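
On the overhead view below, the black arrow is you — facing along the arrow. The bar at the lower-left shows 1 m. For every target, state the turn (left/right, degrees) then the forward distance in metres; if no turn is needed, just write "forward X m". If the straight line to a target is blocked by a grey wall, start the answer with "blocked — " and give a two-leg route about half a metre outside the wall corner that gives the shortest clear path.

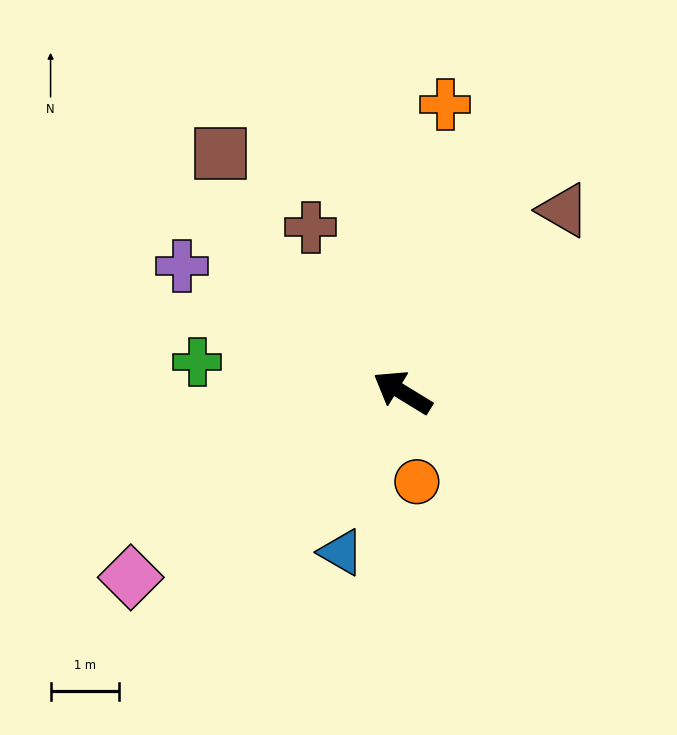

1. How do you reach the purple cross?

forward 3.7 m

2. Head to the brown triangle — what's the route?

turn right 100°, forward 3.5 m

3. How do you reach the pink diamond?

turn left 66°, forward 4.8 m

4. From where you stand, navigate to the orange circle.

turn left 131°, forward 1.3 m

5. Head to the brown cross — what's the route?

turn right 29°, forward 2.7 m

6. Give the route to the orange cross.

turn right 67°, forward 4.2 m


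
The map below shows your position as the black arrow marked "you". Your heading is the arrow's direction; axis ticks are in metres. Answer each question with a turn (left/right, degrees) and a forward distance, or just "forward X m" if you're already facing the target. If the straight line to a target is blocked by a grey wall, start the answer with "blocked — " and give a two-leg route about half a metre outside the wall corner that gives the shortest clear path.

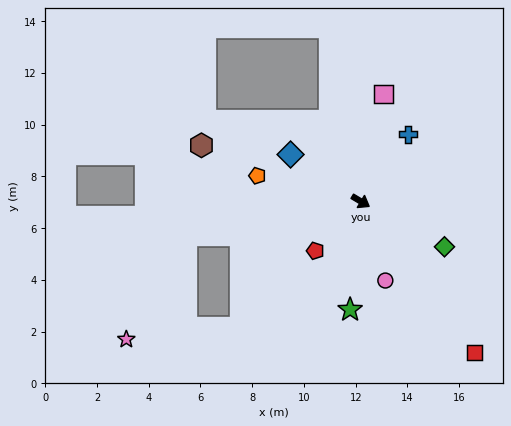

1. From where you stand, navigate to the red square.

turn right 22°, forward 7.3 m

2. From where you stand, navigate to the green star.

turn right 65°, forward 4.2 m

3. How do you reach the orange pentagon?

turn right 163°, forward 4.1 m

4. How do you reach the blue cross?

turn left 86°, forward 3.2 m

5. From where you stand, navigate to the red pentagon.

turn right 102°, forward 2.6 m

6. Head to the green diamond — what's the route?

turn left 2°, forward 3.7 m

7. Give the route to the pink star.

blocked — turn right 138°, forward 6.8 m, then turn left 49°, forward 4.7 m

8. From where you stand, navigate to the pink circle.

turn right 42°, forward 3.2 m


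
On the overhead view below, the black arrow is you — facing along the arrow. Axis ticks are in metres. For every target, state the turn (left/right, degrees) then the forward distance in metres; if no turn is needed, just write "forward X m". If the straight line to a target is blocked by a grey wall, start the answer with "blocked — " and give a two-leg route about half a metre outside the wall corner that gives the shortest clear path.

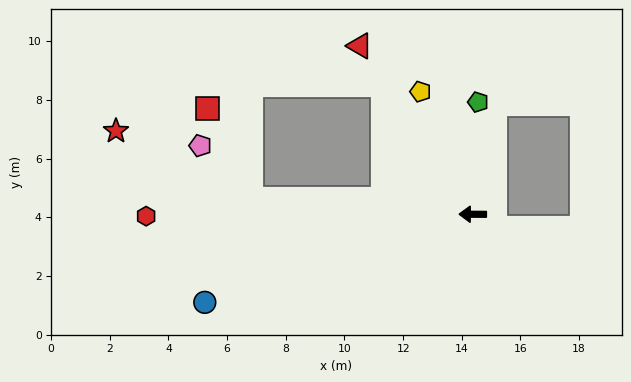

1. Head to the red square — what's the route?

blocked — turn right 4°, forward 7.6 m, then turn right 60°, forward 3.4 m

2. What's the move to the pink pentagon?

blocked — turn right 4°, forward 7.6 m, then turn right 42°, forward 2.5 m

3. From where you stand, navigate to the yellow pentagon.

turn right 67°, forward 4.5 m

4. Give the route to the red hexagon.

forward 11.1 m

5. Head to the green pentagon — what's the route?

turn right 92°, forward 3.8 m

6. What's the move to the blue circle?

turn left 19°, forward 9.6 m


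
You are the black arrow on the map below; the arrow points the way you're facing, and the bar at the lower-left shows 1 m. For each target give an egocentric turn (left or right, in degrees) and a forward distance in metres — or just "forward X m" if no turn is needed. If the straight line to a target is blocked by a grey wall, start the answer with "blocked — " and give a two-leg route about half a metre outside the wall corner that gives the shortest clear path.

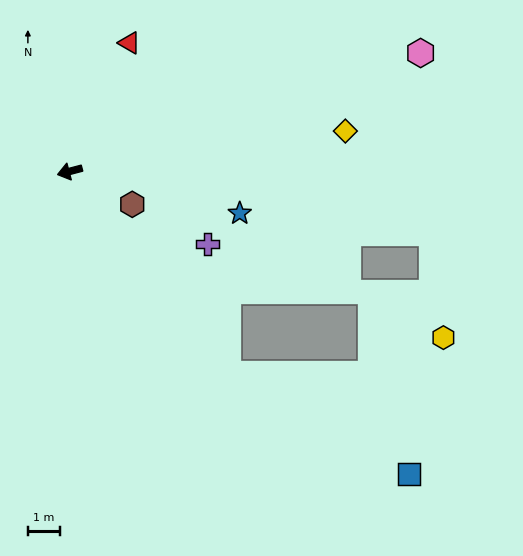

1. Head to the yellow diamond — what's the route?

turn left 174°, forward 8.8 m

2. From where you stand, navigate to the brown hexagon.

turn left 137°, forward 2.2 m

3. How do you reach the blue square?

blocked — turn left 113°, forward 8.1 m, then turn left 23°, forward 6.5 m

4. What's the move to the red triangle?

turn right 130°, forward 4.5 m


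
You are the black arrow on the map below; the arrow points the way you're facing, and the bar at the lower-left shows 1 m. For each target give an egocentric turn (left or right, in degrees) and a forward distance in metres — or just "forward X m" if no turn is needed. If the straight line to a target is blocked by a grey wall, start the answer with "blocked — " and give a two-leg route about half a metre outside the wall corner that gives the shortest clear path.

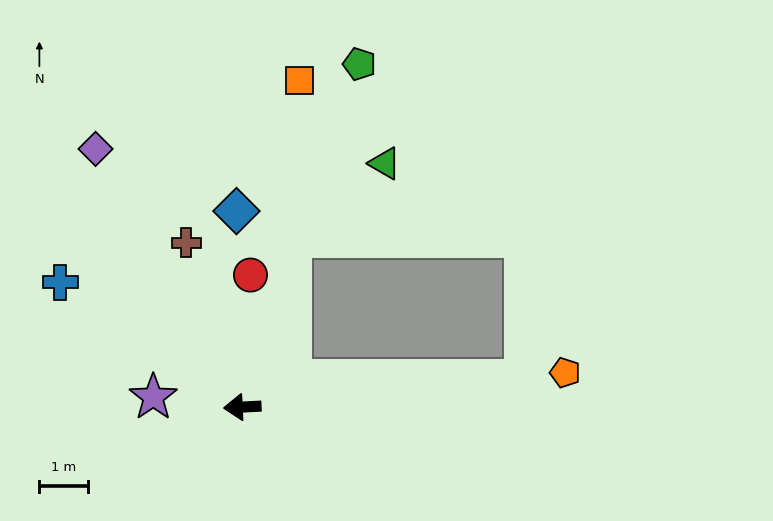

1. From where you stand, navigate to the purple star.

turn right 9°, forward 1.9 m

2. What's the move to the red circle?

turn right 97°, forward 2.7 m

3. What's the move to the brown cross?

turn right 74°, forward 3.6 m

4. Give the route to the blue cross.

turn right 37°, forward 4.6 m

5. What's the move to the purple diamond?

turn right 63°, forward 6.1 m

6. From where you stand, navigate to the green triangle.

blocked — turn right 109°, forward 3.7 m, then turn right 36°, forward 2.5 m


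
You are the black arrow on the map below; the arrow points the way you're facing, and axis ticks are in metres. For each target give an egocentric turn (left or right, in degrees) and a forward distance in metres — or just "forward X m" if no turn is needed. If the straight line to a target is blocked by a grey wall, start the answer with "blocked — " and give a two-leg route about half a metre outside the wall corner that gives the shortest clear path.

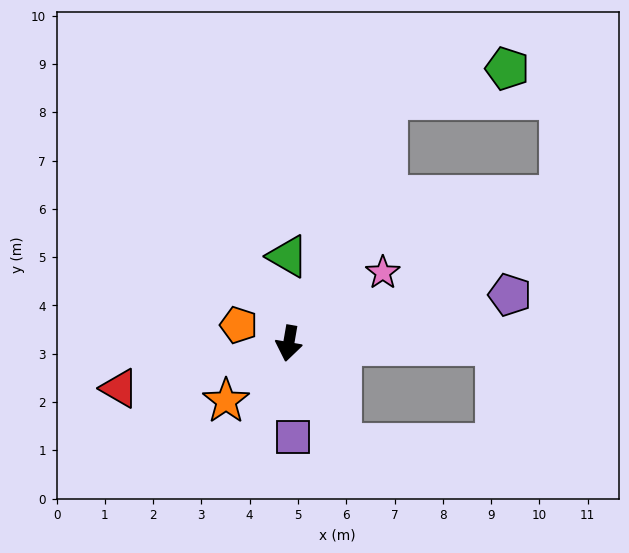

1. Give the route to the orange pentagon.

turn right 100°, forward 1.1 m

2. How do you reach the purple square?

turn left 12°, forward 1.9 m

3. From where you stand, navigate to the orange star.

turn right 38°, forward 1.8 m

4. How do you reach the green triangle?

turn right 170°, forward 1.8 m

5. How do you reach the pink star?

turn left 137°, forward 2.4 m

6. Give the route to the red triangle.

turn right 65°, forward 3.6 m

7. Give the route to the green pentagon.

blocked — turn left 168°, forward 5.4 m, then turn right 54°, forward 2.6 m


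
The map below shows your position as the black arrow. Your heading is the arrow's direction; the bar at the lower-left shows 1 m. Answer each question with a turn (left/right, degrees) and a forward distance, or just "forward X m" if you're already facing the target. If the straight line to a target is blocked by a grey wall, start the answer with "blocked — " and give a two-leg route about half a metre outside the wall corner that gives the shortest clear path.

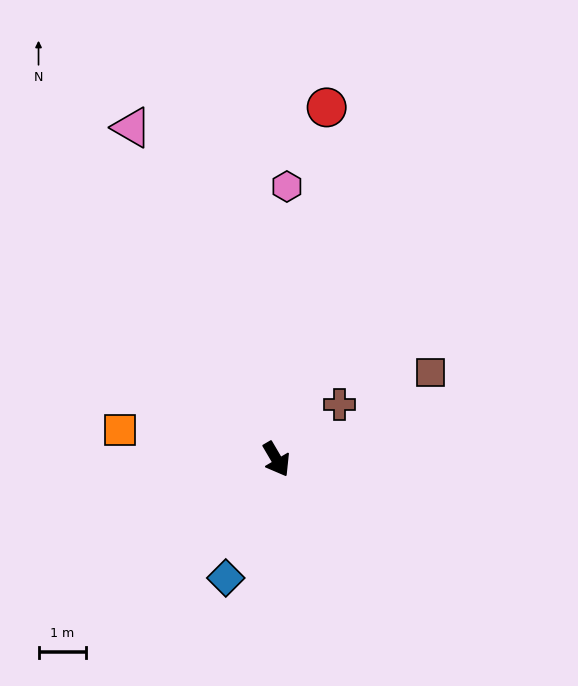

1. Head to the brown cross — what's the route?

turn left 100°, forward 1.8 m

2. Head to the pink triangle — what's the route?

turn left 173°, forward 7.6 m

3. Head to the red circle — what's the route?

turn left 141°, forward 7.5 m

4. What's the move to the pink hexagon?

turn left 147°, forward 5.8 m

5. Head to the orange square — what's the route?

turn right 131°, forward 3.4 m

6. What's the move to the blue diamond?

turn right 54°, forward 2.7 m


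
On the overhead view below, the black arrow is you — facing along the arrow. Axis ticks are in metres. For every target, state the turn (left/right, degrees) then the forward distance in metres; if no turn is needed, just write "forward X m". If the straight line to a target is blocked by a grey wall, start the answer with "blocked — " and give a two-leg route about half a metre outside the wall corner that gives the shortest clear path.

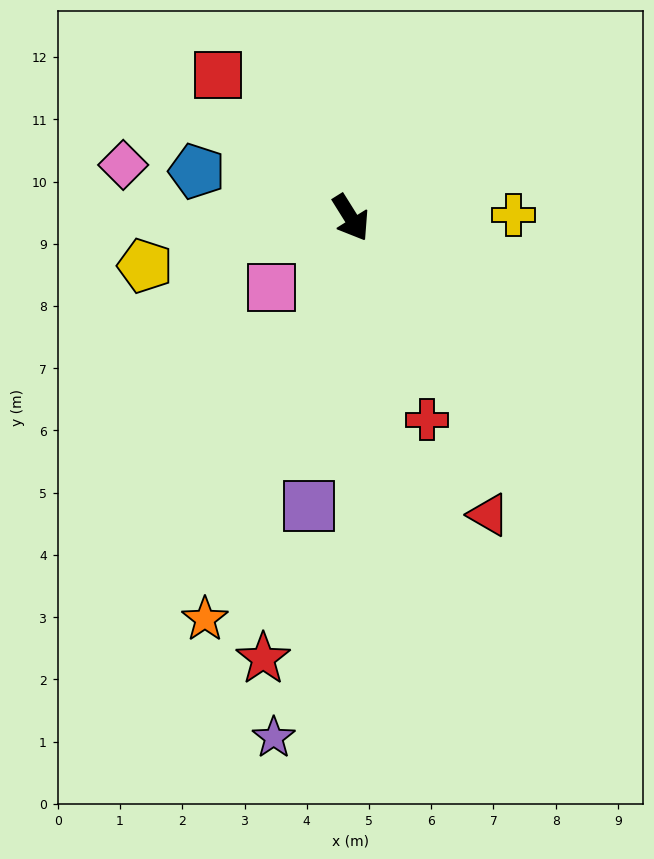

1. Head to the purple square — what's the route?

turn right 40°, forward 4.7 m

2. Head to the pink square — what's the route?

turn right 81°, forward 1.7 m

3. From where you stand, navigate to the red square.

turn right 169°, forward 3.1 m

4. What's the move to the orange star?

turn right 52°, forward 6.9 m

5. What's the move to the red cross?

turn right 11°, forward 3.5 m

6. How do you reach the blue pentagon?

turn right 139°, forward 2.6 m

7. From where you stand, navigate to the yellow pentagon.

turn right 109°, forward 3.4 m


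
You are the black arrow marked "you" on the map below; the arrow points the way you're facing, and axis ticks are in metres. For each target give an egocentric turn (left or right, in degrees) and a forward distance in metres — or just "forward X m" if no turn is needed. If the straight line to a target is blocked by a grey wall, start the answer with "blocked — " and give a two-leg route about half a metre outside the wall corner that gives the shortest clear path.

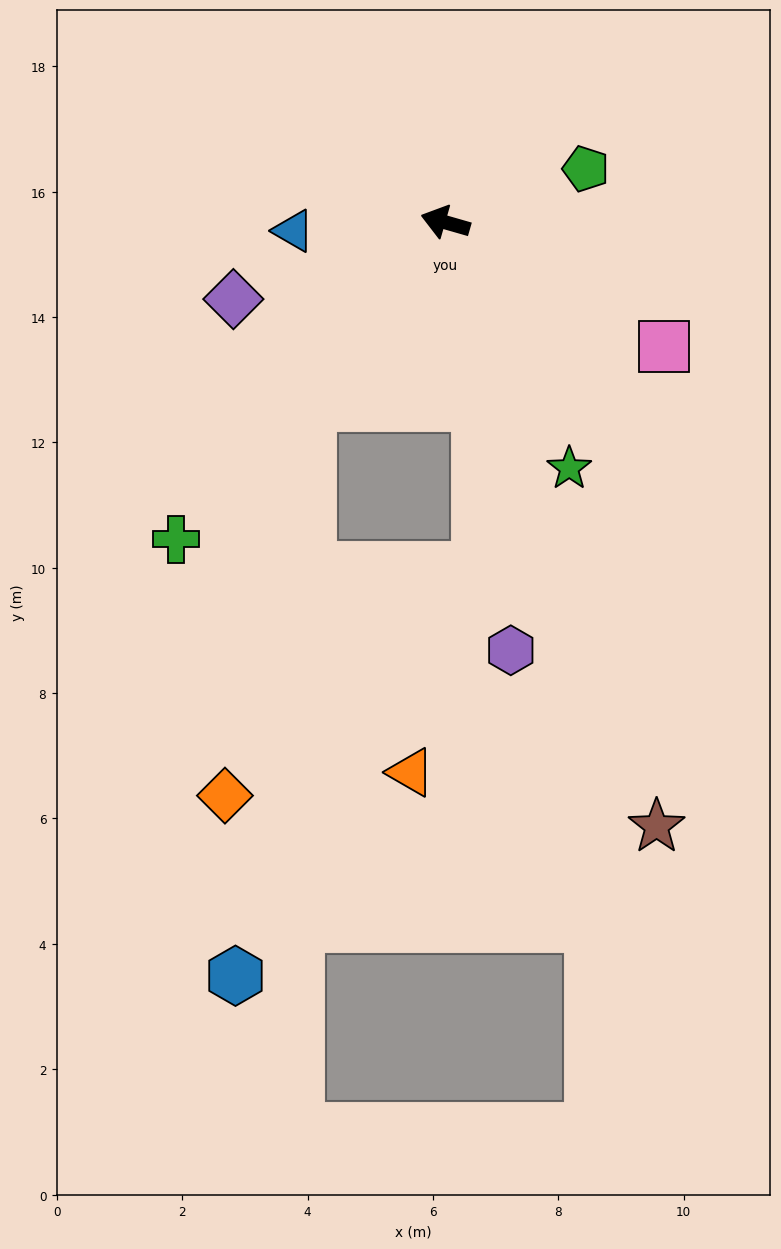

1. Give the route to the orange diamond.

blocked — turn left 69°, forward 3.6 m, then turn left 25°, forward 6.4 m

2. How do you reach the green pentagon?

turn right 143°, forward 2.4 m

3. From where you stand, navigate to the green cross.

turn left 66°, forward 6.6 m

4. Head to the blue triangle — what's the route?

turn left 19°, forward 2.4 m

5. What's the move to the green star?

turn left 133°, forward 4.4 m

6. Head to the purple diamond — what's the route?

turn left 36°, forward 3.6 m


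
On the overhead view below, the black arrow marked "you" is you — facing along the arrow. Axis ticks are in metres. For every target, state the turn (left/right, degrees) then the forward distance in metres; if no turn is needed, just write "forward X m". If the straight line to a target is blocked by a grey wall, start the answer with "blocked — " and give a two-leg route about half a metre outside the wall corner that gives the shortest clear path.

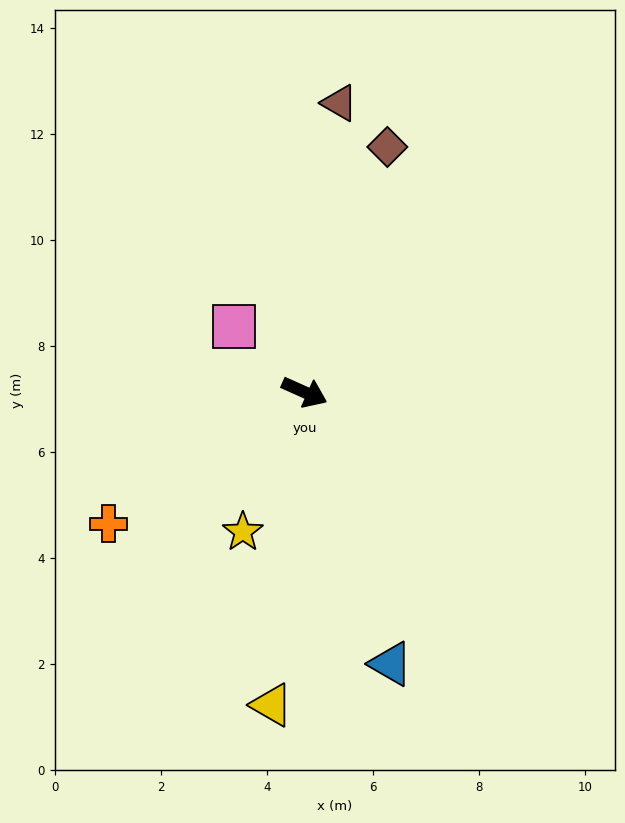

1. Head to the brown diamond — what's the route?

turn left 95°, forward 4.9 m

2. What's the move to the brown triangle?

turn left 107°, forward 5.5 m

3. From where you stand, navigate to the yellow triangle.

turn right 72°, forward 5.9 m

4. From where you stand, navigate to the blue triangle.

turn right 48°, forward 5.4 m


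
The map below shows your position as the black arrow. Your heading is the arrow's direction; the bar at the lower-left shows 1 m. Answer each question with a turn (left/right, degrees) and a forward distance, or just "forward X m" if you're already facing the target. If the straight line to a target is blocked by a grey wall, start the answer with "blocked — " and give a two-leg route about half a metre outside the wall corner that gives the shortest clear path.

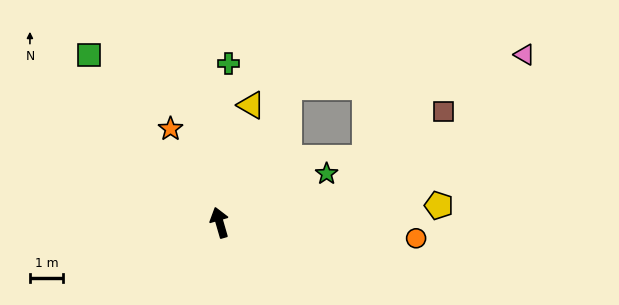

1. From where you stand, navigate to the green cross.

turn right 19°, forward 4.7 m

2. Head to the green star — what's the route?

turn right 82°, forward 3.5 m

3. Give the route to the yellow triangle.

turn right 31°, forward 3.6 m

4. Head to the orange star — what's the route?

turn left 12°, forward 3.2 m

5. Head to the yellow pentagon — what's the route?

turn right 102°, forward 6.6 m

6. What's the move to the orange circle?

turn right 111°, forward 5.9 m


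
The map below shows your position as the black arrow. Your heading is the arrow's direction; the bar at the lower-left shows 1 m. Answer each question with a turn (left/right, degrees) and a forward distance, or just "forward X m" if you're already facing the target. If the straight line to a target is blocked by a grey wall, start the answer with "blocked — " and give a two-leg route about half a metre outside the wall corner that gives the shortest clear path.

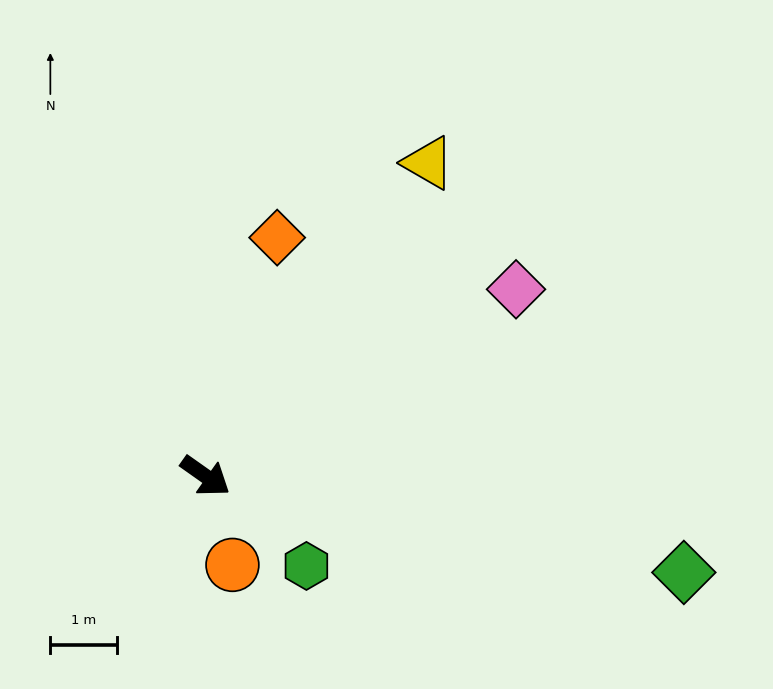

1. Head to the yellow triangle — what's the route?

turn left 90°, forward 5.8 m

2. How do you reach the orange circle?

turn right 38°, forward 1.4 m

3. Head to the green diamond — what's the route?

turn left 24°, forward 7.3 m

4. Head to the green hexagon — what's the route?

turn right 6°, forward 2.0 m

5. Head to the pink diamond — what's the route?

turn left 66°, forward 5.4 m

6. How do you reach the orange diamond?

turn left 109°, forward 3.7 m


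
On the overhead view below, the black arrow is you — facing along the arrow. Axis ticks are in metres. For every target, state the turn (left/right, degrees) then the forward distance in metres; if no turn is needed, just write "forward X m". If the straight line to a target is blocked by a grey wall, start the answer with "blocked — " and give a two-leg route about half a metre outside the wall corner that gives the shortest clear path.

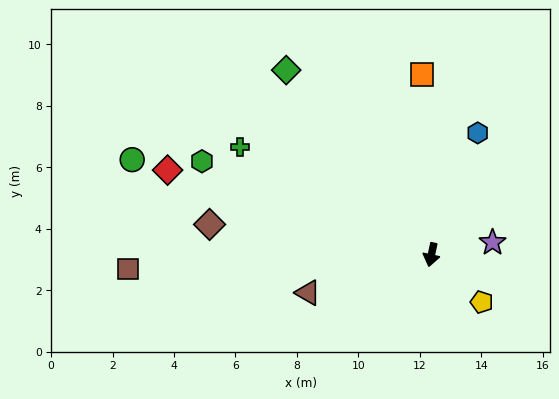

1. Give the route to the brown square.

turn right 75°, forward 9.9 m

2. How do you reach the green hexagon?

turn right 100°, forward 8.1 m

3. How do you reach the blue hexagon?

turn left 171°, forward 4.2 m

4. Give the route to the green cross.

turn right 107°, forward 7.2 m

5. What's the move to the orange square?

turn right 165°, forward 5.9 m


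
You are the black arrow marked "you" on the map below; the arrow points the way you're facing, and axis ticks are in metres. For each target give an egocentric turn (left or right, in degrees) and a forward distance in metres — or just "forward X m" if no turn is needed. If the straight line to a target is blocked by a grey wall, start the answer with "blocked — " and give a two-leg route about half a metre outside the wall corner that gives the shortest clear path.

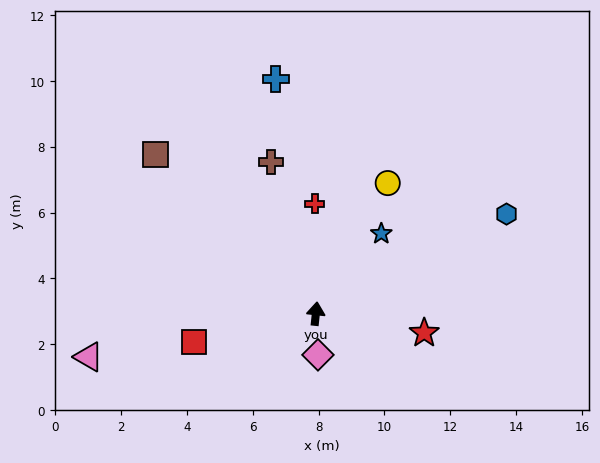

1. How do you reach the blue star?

turn right 33°, forward 3.1 m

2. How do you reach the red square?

turn left 109°, forward 3.8 m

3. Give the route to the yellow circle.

turn right 23°, forward 4.5 m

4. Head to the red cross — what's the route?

turn left 7°, forward 3.3 m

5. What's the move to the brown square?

turn left 51°, forward 6.8 m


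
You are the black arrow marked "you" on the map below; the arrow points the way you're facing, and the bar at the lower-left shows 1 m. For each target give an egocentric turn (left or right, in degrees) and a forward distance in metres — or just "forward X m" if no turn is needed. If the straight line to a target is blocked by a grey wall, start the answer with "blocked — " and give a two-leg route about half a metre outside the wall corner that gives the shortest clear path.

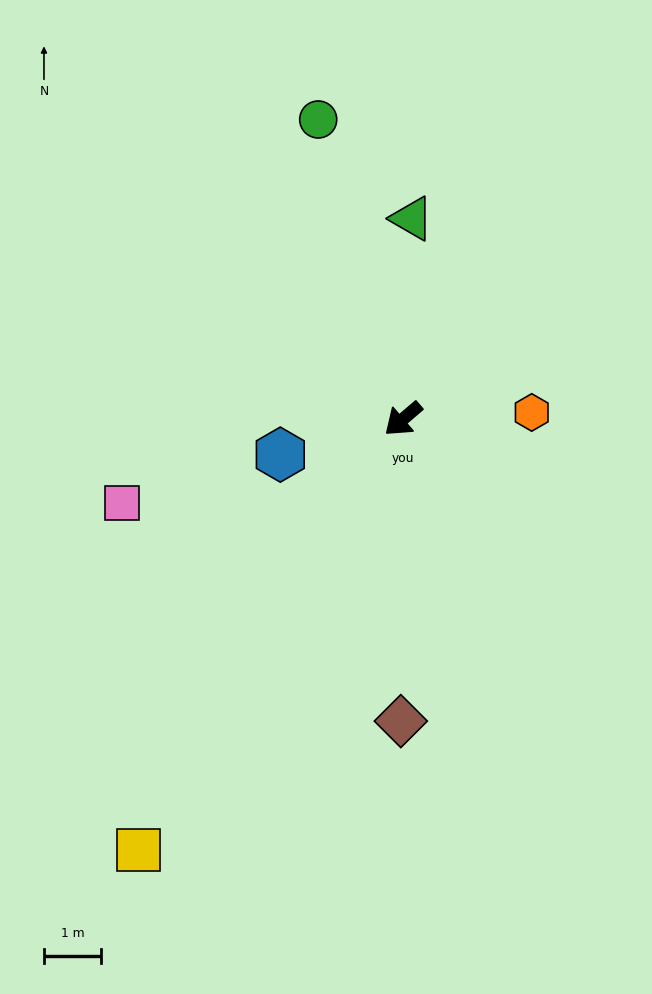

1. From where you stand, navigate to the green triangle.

turn right 133°, forward 3.5 m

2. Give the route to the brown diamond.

turn left 49°, forward 5.3 m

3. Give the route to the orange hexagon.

turn left 142°, forward 2.3 m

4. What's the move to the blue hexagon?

turn right 24°, forward 2.2 m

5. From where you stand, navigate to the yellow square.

turn left 18°, forward 8.9 m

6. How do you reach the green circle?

turn right 115°, forward 5.5 m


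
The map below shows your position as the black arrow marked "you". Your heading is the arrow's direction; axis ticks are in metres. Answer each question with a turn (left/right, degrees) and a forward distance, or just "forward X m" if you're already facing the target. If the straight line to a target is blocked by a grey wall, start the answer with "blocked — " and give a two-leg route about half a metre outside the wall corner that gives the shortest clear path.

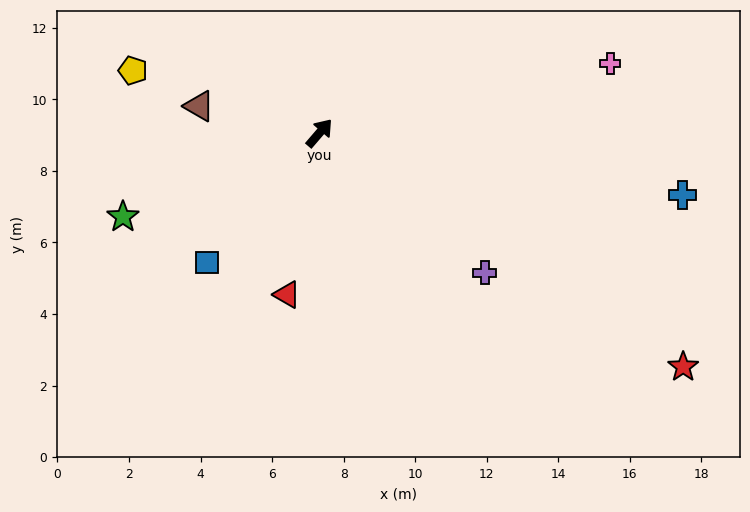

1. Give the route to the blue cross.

turn right 59°, forward 10.3 m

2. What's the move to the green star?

turn left 154°, forward 6.0 m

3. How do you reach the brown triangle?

turn left 118°, forward 3.4 m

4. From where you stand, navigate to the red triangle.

turn right 151°, forward 4.6 m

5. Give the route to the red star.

turn right 82°, forward 12.1 m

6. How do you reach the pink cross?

turn right 36°, forward 8.4 m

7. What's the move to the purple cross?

turn right 90°, forward 6.1 m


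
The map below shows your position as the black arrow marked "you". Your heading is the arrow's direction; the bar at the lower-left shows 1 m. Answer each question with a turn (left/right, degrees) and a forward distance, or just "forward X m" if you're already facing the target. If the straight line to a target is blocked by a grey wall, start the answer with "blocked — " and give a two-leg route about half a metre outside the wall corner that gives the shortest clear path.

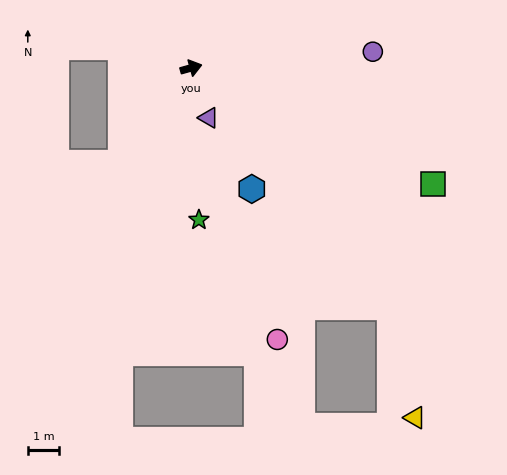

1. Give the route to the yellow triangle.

blocked — turn right 66°, forward 10.0 m, then turn right 27°, forward 3.6 m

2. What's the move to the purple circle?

turn right 11°, forward 5.8 m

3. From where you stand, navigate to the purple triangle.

turn right 86°, forward 1.7 m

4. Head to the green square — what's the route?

turn right 41°, forward 8.6 m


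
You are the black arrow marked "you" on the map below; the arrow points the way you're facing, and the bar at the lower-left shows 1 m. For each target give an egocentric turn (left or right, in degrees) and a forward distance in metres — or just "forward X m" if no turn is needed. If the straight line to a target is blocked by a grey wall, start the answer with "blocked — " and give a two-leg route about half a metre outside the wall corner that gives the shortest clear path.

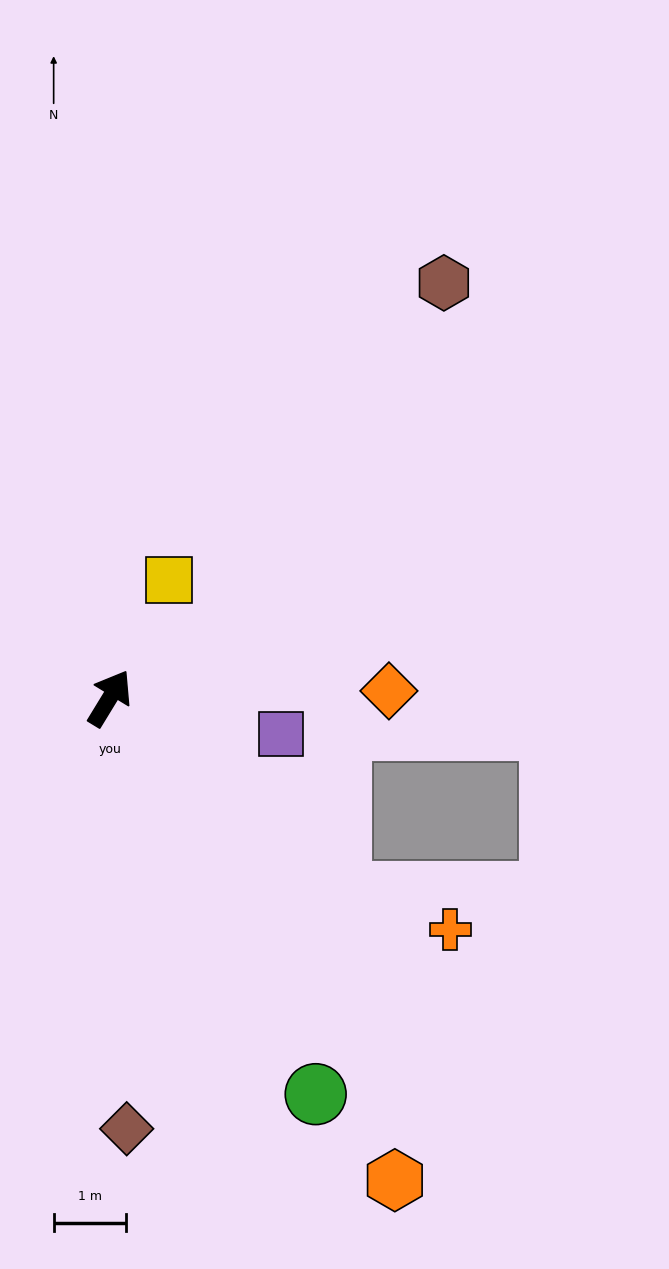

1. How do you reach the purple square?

turn right 71°, forward 2.4 m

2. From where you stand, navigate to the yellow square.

turn left 5°, forward 1.8 m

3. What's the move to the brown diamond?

turn right 146°, forward 5.9 m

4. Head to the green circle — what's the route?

turn right 121°, forward 6.1 m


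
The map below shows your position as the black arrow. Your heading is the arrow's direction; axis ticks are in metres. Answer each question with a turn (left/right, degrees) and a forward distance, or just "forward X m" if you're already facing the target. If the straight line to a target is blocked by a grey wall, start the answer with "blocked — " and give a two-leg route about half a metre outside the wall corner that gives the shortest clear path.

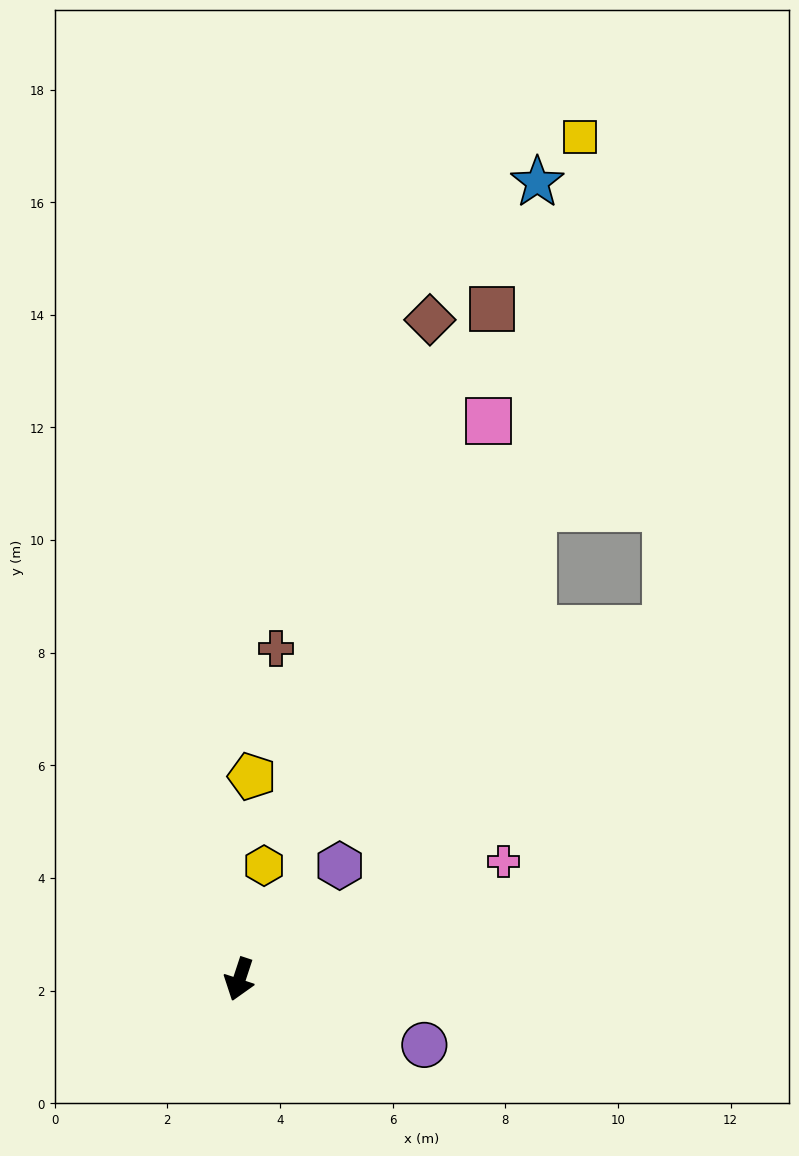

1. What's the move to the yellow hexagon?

turn right 174°, forward 2.1 m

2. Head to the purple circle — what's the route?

turn left 89°, forward 3.5 m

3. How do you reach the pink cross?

turn left 132°, forward 5.1 m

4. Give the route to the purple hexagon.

turn left 157°, forward 2.7 m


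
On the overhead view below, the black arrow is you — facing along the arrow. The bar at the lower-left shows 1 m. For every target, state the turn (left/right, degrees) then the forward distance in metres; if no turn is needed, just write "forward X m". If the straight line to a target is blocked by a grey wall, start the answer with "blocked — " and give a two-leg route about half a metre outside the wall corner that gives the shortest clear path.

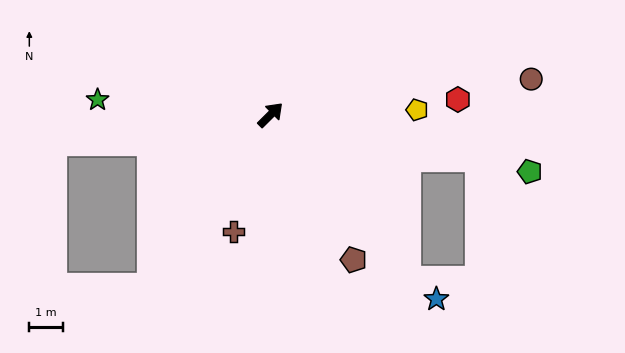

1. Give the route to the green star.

turn left 130°, forward 5.1 m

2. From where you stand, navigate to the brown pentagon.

turn right 105°, forward 4.9 m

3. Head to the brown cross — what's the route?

turn right 152°, forward 3.6 m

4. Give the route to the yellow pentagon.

turn right 43°, forward 4.3 m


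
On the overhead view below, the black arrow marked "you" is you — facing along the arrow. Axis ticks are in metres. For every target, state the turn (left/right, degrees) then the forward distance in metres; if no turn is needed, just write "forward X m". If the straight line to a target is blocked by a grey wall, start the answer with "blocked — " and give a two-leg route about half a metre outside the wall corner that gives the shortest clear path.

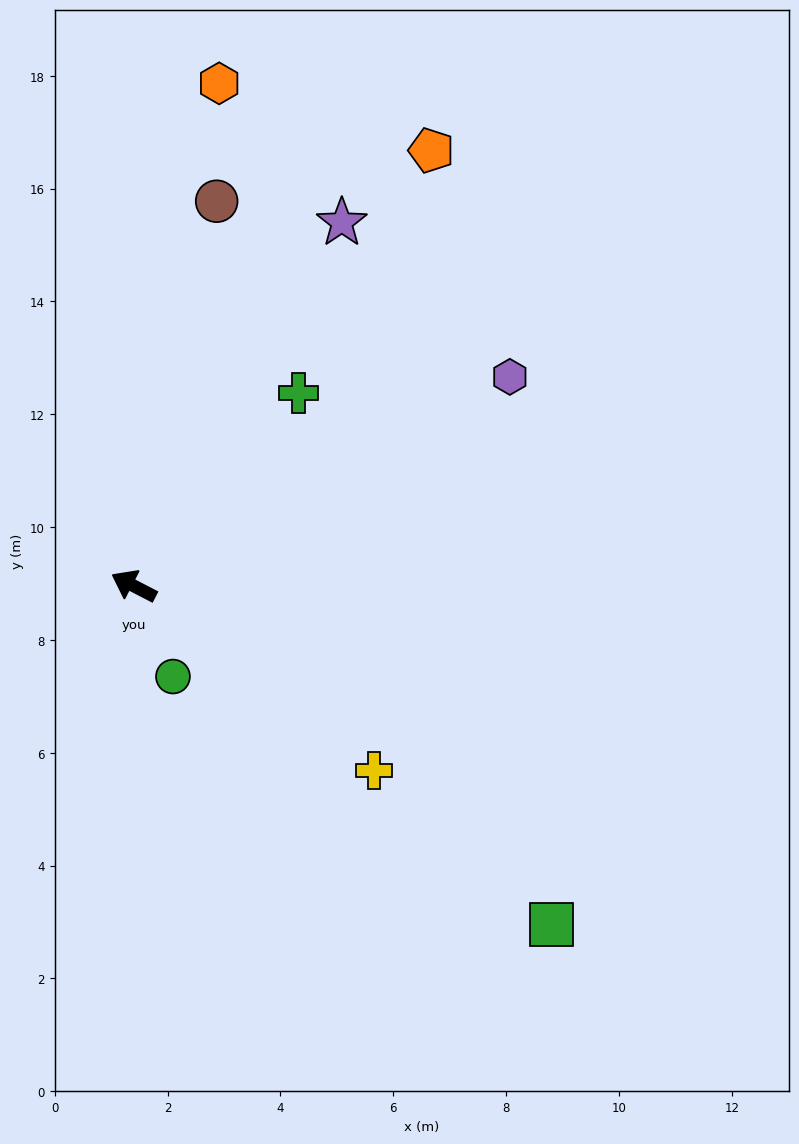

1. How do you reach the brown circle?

turn right 75°, forward 7.0 m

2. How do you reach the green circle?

turn left 141°, forward 1.8 m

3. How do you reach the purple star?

turn right 92°, forward 7.4 m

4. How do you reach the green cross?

turn right 103°, forward 4.5 m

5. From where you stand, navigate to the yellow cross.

turn left 170°, forward 5.4 m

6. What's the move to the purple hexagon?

turn right 124°, forward 7.6 m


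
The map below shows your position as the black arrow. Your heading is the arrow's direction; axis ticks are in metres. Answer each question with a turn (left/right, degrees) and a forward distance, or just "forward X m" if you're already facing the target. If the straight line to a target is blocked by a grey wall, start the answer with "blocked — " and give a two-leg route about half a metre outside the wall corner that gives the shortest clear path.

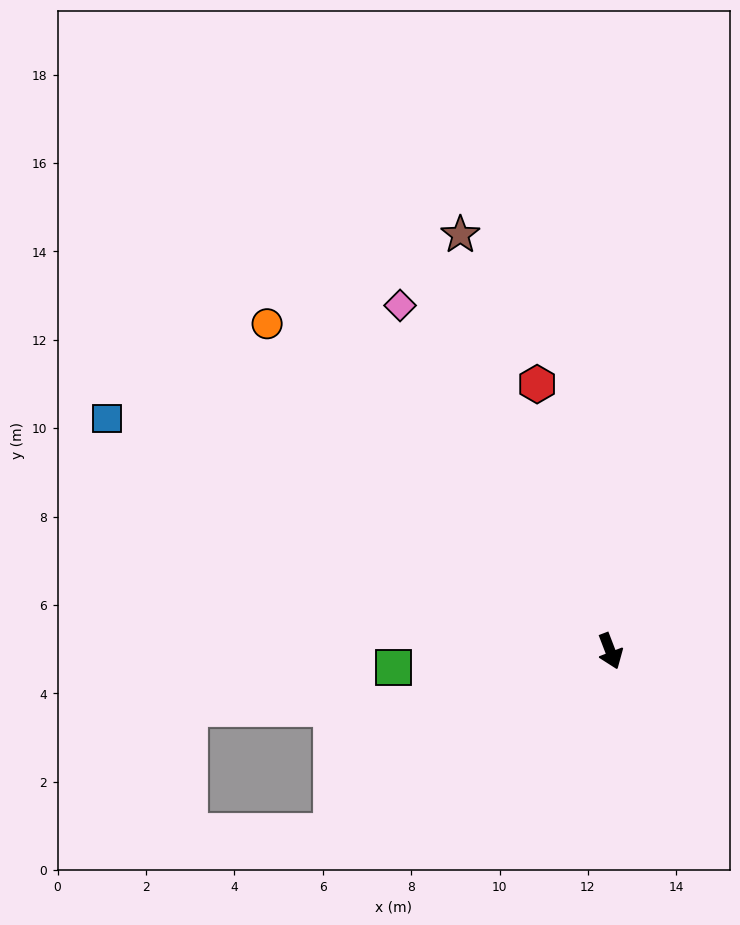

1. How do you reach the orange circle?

turn right 155°, forward 10.7 m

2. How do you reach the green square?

turn right 107°, forward 4.9 m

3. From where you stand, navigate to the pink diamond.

turn right 170°, forward 9.2 m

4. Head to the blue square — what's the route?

turn right 136°, forward 12.5 m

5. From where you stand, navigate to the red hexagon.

turn left 174°, forward 6.3 m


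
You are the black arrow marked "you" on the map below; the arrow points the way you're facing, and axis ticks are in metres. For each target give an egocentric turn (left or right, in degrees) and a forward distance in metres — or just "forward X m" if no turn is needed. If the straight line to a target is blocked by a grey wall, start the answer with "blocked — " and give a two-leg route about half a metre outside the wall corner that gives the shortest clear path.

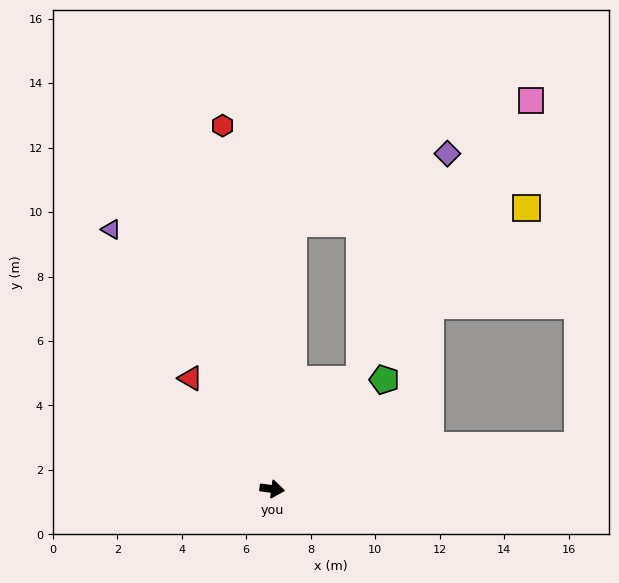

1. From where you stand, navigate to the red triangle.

turn left 134°, forward 4.3 m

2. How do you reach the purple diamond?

blocked — turn left 59°, forward 4.4 m, then turn left 17°, forward 7.5 m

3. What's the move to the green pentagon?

turn left 52°, forward 4.9 m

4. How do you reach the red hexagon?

turn left 105°, forward 11.4 m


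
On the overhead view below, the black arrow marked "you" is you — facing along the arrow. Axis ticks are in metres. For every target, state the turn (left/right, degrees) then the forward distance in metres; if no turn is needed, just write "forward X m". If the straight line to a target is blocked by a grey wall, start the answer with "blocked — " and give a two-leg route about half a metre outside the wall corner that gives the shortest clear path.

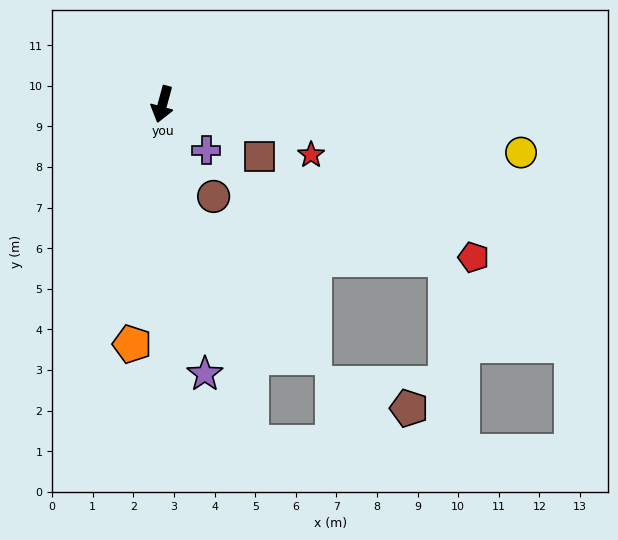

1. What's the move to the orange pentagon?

turn left 8°, forward 6.0 m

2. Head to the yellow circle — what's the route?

turn left 98°, forward 8.9 m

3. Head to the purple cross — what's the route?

turn left 59°, forward 1.6 m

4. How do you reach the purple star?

turn left 24°, forward 6.7 m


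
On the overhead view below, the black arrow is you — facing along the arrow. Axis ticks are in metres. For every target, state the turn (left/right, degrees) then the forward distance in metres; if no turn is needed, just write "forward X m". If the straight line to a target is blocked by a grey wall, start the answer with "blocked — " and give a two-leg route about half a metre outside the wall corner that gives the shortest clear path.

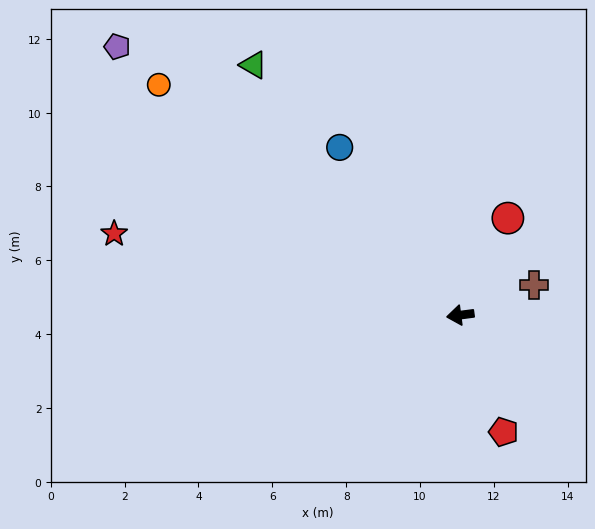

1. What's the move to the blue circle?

turn right 62°, forward 5.6 m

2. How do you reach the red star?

turn right 21°, forward 9.6 m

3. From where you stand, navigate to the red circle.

turn right 124°, forward 2.9 m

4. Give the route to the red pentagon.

turn left 103°, forward 3.4 m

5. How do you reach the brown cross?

turn right 165°, forward 2.2 m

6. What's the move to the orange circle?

turn right 45°, forward 10.3 m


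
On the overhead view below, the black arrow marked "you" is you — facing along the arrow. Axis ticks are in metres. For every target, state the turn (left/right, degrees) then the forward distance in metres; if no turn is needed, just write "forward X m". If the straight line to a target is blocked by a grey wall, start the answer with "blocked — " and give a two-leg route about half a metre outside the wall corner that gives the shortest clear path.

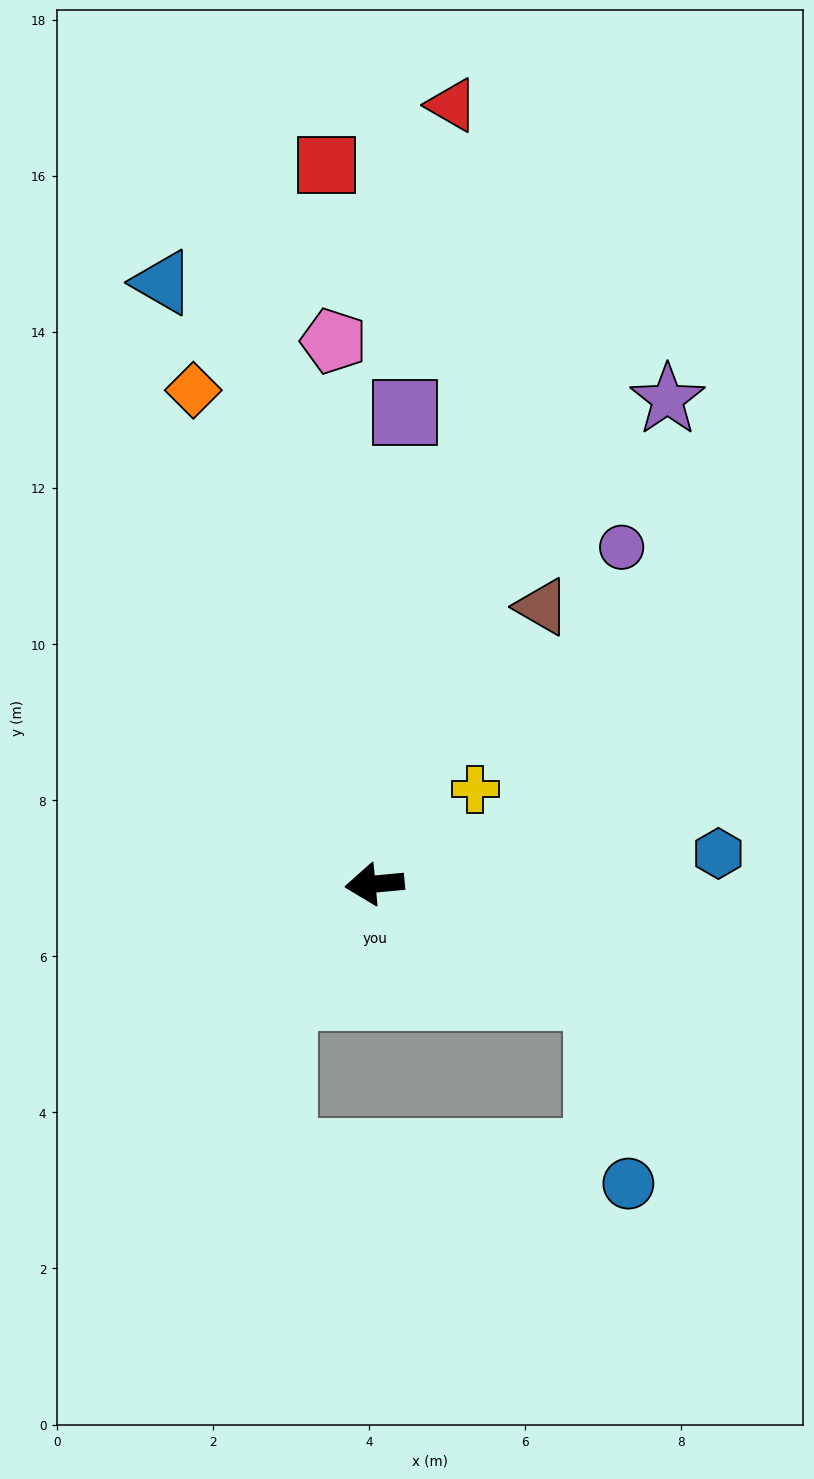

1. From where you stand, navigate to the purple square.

turn right 99°, forward 6.1 m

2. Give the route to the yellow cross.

turn right 142°, forward 1.8 m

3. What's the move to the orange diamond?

turn right 75°, forward 6.7 m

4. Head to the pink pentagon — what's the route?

turn right 91°, forward 7.0 m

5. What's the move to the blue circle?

blocked — turn left 148°, forward 3.2 m, then turn right 54°, forward 2.4 m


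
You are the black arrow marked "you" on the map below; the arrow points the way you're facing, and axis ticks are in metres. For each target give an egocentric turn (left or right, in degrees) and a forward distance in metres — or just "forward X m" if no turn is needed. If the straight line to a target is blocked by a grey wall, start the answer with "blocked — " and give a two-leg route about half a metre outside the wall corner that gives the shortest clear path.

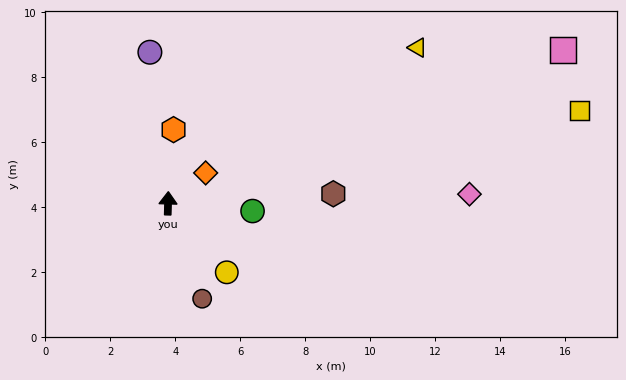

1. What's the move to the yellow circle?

turn right 138°, forward 2.8 m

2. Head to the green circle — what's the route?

turn right 94°, forward 2.6 m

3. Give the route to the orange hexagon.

turn right 3°, forward 2.3 m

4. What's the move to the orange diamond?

turn right 50°, forward 1.5 m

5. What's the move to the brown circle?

turn right 159°, forward 3.1 m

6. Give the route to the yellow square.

turn right 76°, forward 13.0 m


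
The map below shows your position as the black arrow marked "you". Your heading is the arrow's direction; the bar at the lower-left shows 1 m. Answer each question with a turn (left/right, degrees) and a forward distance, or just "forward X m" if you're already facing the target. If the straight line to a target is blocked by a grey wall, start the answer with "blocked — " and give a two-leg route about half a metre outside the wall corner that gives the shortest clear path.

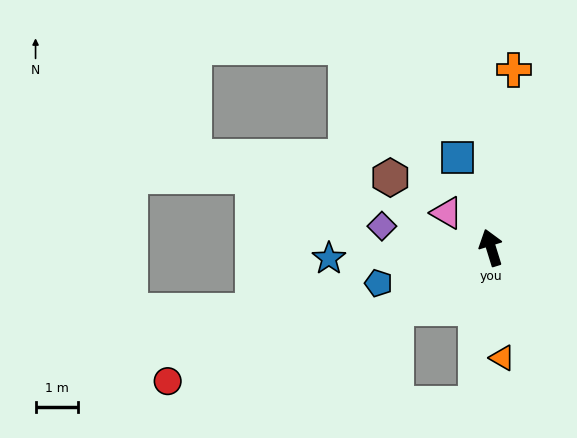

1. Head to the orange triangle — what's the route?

turn left 169°, forward 2.6 m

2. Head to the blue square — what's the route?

turn left 3°, forward 2.2 m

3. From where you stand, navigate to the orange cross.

turn right 24°, forward 4.2 m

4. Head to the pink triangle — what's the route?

turn left 35°, forward 1.3 m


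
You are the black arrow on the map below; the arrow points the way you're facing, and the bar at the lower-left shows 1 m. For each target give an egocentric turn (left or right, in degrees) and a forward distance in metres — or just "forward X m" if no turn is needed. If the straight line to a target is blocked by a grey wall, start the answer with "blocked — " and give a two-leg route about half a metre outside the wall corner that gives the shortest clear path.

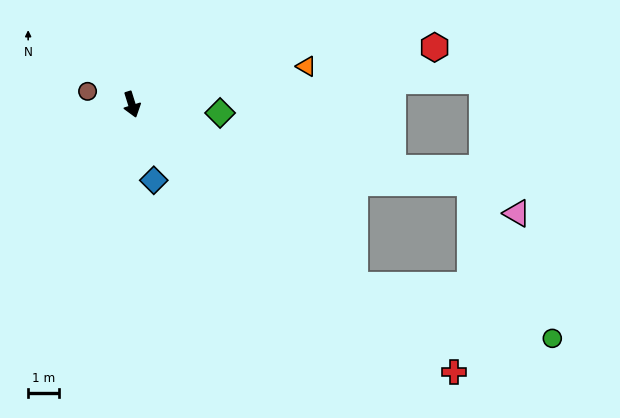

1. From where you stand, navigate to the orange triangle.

turn left 85°, forward 5.8 m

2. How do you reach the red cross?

turn left 33°, forward 13.6 m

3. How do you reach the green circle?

blocked — turn left 34°, forward 9.3 m, then turn left 24°, forward 6.6 m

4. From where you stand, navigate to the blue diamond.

forward 2.6 m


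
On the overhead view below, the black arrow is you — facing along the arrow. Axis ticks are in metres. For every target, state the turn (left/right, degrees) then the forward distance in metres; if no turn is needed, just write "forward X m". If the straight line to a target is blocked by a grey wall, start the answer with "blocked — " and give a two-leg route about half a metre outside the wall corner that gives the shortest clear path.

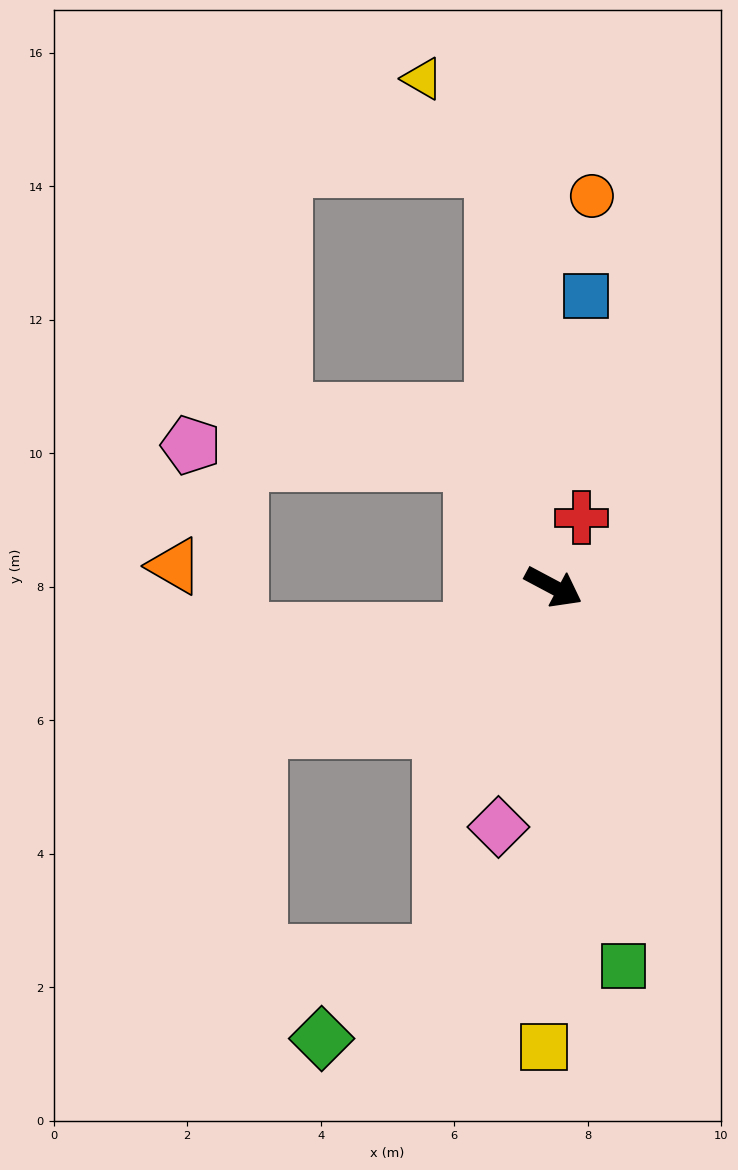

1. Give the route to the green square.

turn right 52°, forward 5.8 m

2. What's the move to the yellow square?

turn right 63°, forward 6.9 m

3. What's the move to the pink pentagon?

blocked — turn left 151°, forward 2.2 m, then turn left 53°, forward 4.2 m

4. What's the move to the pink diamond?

turn right 75°, forward 3.7 m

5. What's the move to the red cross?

turn left 96°, forward 1.1 m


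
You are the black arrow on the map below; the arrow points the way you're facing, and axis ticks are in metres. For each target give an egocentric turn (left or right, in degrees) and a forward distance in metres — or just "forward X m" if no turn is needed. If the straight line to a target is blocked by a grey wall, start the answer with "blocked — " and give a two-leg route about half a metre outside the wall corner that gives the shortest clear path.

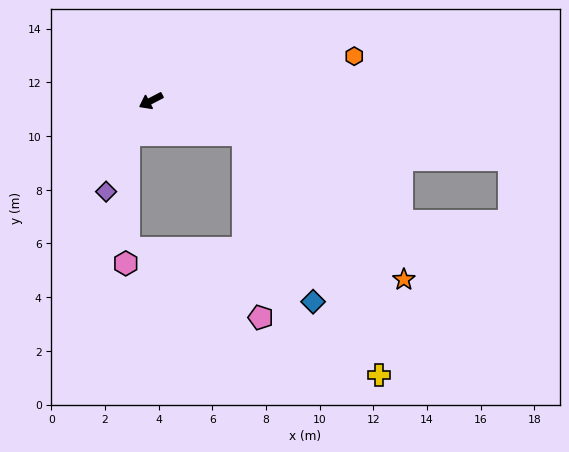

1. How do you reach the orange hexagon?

turn left 165°, forward 7.8 m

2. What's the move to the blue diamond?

blocked — turn left 132°, forward 3.7 m, then turn right 47°, forward 6.7 m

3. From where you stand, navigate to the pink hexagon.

blocked — turn left 30°, forward 1.5 m, then turn left 31°, forward 4.8 m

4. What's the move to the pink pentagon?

blocked — turn left 132°, forward 3.7 m, then turn right 64°, forward 6.8 m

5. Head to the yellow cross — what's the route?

blocked — turn left 132°, forward 3.7 m, then turn right 40°, forward 10.3 m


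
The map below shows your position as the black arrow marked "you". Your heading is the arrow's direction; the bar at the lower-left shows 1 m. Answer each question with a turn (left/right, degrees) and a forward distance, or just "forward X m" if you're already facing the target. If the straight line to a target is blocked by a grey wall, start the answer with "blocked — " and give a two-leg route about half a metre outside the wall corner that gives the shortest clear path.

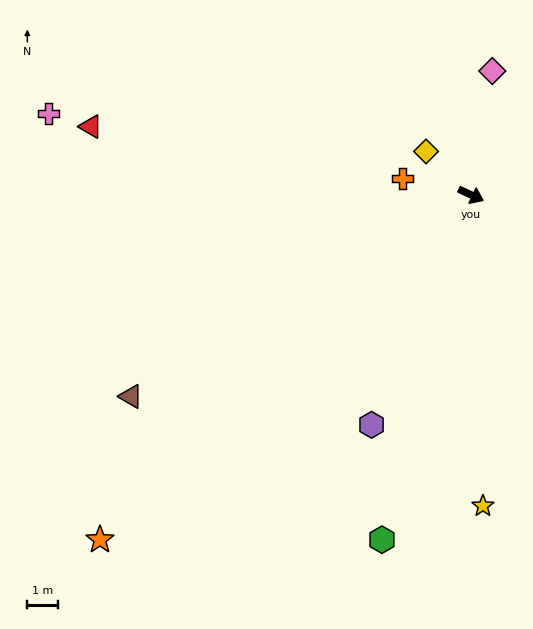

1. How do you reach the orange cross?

turn right 168°, forward 2.3 m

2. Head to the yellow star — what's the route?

turn right 63°, forward 10.1 m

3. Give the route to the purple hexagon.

turn right 88°, forward 8.1 m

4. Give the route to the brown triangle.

turn right 124°, forward 12.8 m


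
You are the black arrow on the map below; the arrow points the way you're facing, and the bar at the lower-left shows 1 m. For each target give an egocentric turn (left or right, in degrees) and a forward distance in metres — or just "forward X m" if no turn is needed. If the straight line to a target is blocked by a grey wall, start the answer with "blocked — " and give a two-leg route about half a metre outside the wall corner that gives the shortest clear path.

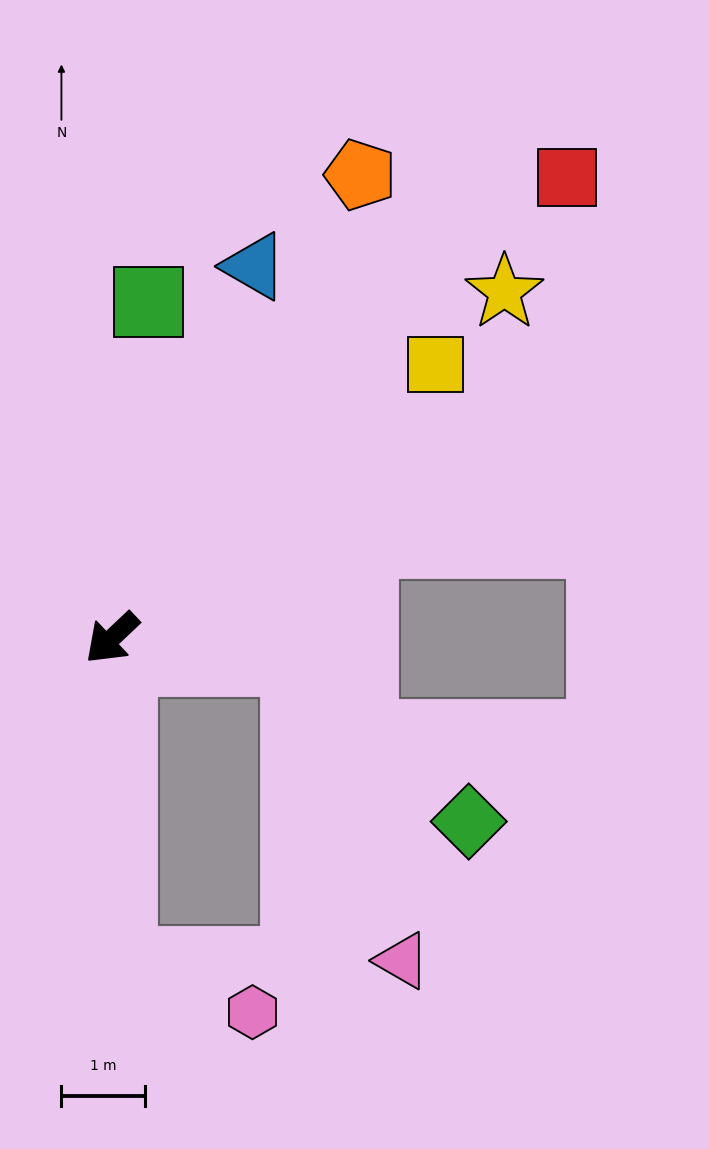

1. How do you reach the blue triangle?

turn right 154°, forward 4.7 m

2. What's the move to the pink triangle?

blocked — turn left 130°, forward 2.2 m, then turn right 64°, forward 3.8 m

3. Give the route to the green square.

turn right 140°, forward 4.0 m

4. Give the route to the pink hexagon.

blocked — turn left 48°, forward 3.9 m, then turn left 68°, forward 1.7 m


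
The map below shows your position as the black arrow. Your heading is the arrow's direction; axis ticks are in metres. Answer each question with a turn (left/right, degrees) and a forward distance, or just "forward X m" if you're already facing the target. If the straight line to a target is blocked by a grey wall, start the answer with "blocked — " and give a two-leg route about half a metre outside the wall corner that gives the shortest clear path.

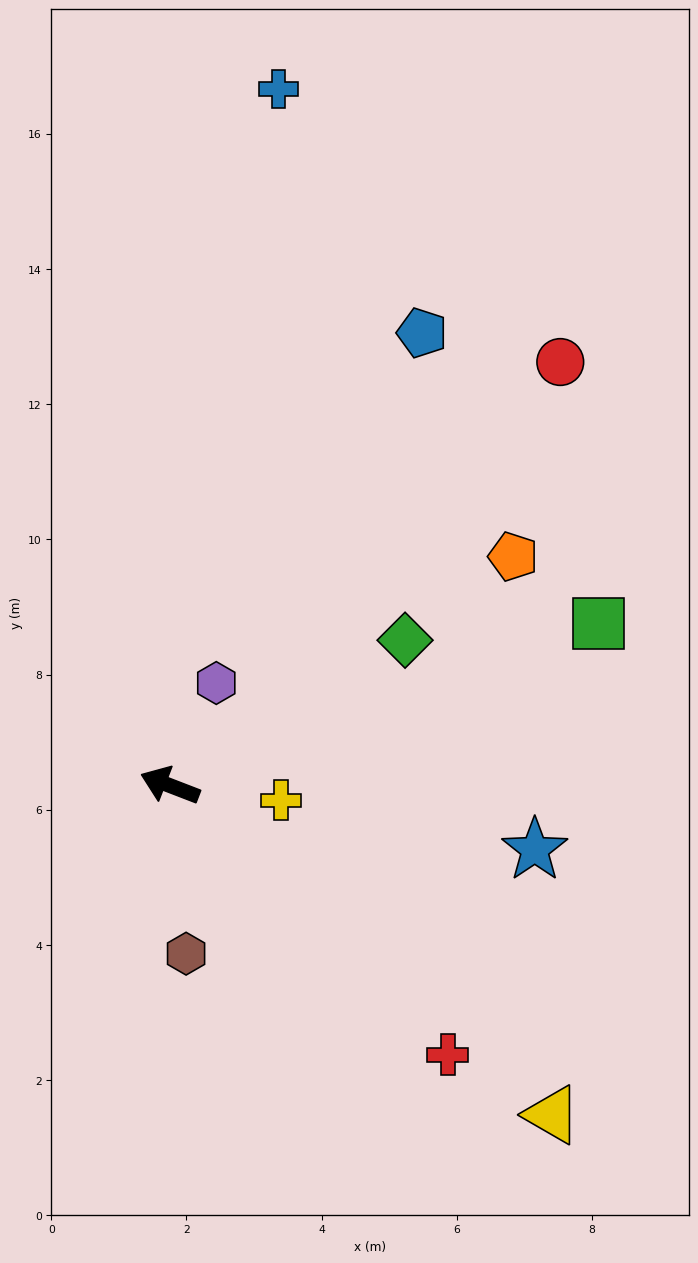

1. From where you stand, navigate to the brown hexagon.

turn left 117°, forward 2.5 m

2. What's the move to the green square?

turn right 138°, forward 6.8 m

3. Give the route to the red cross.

turn left 157°, forward 5.7 m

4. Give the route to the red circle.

turn right 112°, forward 8.5 m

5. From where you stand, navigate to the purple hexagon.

turn right 93°, forward 1.7 m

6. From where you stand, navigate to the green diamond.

turn right 127°, forward 4.1 m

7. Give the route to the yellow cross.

turn right 166°, forward 1.7 m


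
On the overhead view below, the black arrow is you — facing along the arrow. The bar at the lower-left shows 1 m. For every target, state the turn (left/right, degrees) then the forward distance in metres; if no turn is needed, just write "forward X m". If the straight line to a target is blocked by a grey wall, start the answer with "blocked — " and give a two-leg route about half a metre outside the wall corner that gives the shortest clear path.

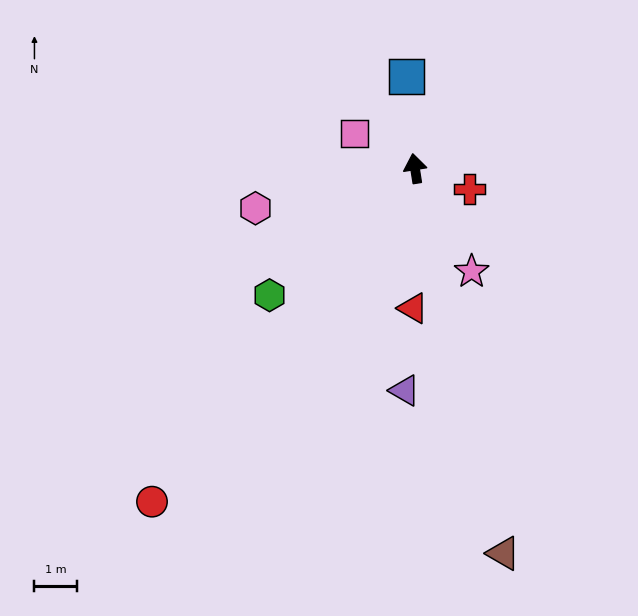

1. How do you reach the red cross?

turn right 120°, forward 1.4 m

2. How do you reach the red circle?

turn left 133°, forward 10.0 m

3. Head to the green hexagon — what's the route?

turn left 122°, forward 4.6 m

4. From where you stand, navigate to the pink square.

turn left 51°, forward 1.7 m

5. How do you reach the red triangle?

turn left 170°, forward 3.3 m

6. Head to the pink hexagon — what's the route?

turn left 95°, forward 3.9 m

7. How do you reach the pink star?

turn right 160°, forward 2.8 m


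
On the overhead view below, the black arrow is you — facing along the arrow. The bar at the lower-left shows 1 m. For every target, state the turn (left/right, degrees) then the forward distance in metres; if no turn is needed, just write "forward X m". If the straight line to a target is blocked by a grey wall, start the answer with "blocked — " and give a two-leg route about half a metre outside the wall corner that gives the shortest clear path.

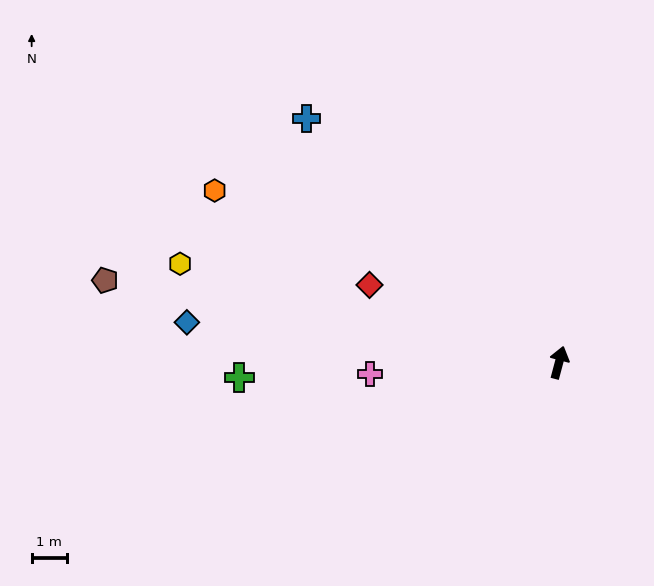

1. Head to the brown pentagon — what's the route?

turn left 95°, forward 13.2 m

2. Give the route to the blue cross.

turn left 61°, forward 10.1 m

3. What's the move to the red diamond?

turn left 83°, forward 5.9 m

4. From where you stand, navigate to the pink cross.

turn left 109°, forward 5.4 m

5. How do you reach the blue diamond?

turn left 99°, forward 10.7 m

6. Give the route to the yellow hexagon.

turn left 90°, forward 11.2 m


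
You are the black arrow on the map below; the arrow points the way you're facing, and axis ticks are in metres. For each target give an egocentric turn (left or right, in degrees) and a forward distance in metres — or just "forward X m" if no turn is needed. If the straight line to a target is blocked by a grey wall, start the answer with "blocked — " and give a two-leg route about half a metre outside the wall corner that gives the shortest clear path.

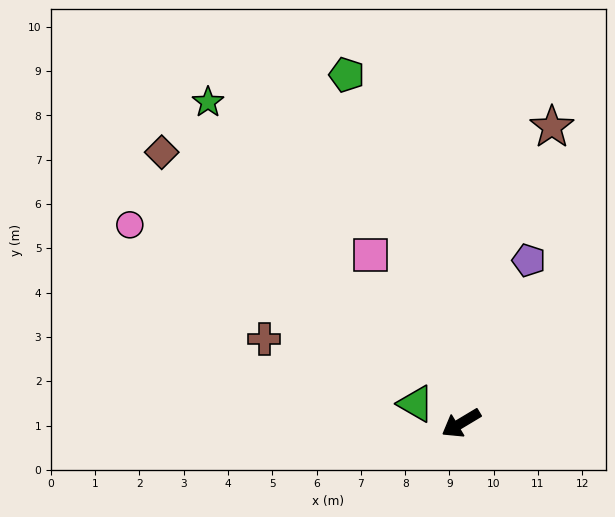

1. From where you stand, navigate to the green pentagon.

turn right 103°, forward 8.3 m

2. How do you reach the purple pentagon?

turn right 144°, forward 4.0 m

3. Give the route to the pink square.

turn right 93°, forward 4.3 m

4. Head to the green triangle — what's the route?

turn right 54°, forward 1.1 m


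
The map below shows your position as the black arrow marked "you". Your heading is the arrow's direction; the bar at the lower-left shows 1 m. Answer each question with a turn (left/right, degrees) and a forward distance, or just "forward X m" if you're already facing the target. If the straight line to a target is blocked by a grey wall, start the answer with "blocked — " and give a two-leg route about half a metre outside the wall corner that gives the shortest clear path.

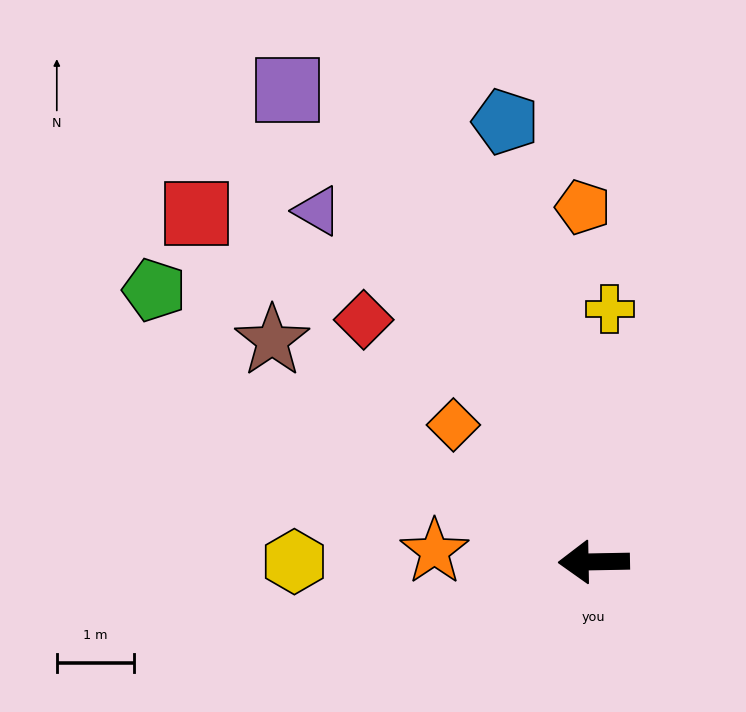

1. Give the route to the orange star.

turn right 5°, forward 2.1 m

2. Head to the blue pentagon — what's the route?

turn right 80°, forward 5.8 m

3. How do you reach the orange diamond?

turn right 45°, forward 2.5 m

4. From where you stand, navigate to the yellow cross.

turn right 95°, forward 3.3 m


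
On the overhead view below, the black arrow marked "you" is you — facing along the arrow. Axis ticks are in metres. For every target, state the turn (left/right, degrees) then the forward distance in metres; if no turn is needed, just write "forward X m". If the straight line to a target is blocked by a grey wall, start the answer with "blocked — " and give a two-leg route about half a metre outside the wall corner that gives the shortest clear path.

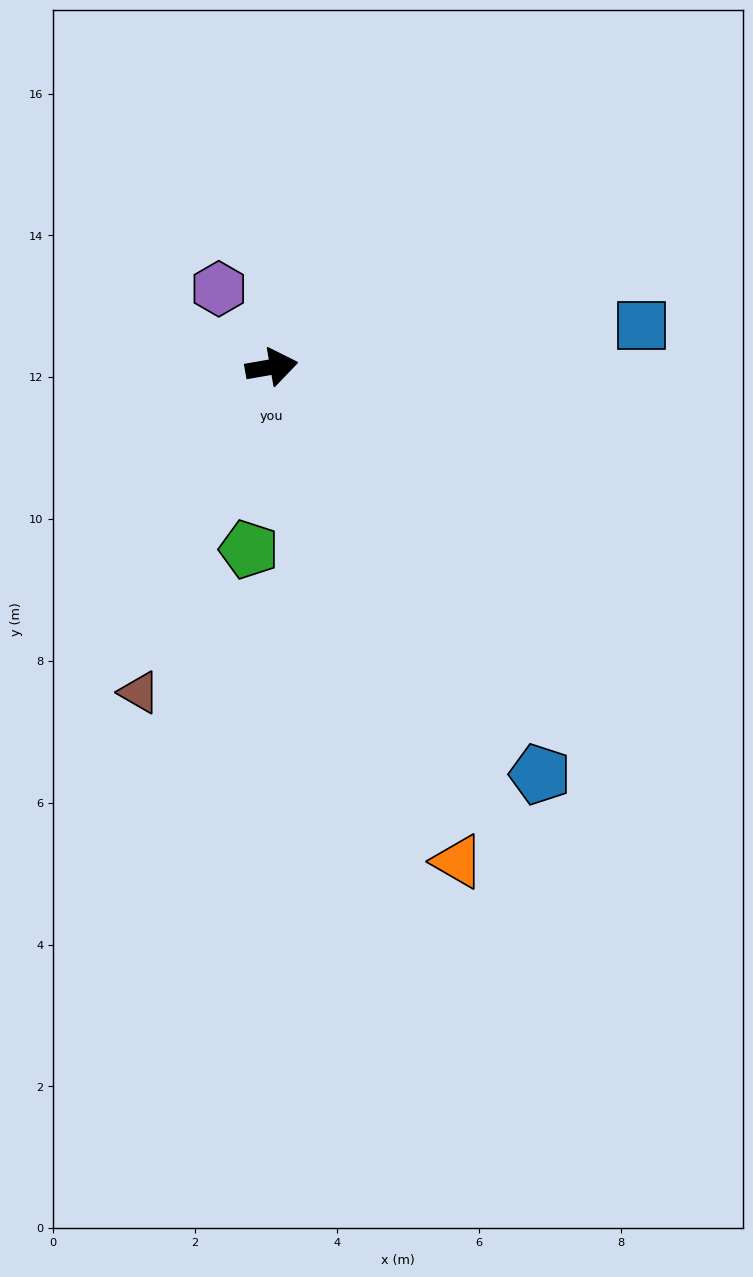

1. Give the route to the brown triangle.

turn right 122°, forward 5.0 m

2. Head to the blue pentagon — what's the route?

turn right 66°, forward 6.9 m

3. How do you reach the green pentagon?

turn right 107°, forward 2.6 m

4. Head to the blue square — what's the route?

turn right 3°, forward 5.3 m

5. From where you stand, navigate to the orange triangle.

turn right 79°, forward 7.5 m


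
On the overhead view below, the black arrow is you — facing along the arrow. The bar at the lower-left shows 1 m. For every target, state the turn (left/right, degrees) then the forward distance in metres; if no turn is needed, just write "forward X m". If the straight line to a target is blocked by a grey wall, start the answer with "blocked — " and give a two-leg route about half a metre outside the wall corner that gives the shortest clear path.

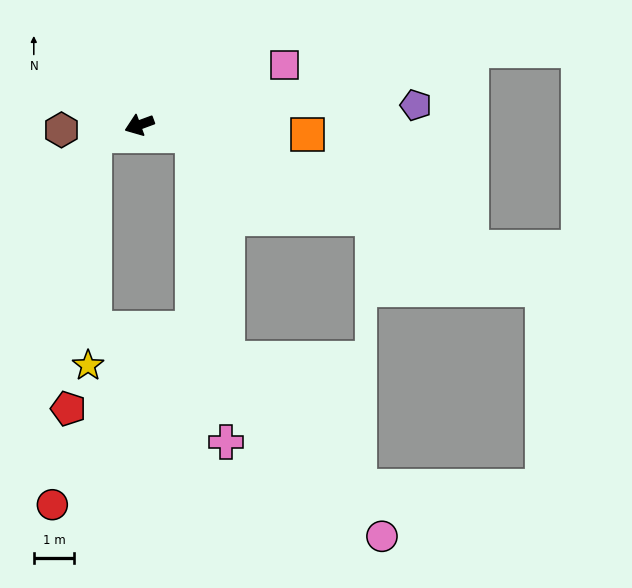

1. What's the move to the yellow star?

blocked — turn right 6°, forward 1.1 m, then turn left 74°, forward 5.6 m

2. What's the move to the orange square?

turn left 157°, forward 4.2 m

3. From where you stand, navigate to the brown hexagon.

turn right 17°, forward 1.9 m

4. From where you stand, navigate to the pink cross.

blocked — turn left 148°, forward 1.3 m, then turn right 72°, forward 7.6 m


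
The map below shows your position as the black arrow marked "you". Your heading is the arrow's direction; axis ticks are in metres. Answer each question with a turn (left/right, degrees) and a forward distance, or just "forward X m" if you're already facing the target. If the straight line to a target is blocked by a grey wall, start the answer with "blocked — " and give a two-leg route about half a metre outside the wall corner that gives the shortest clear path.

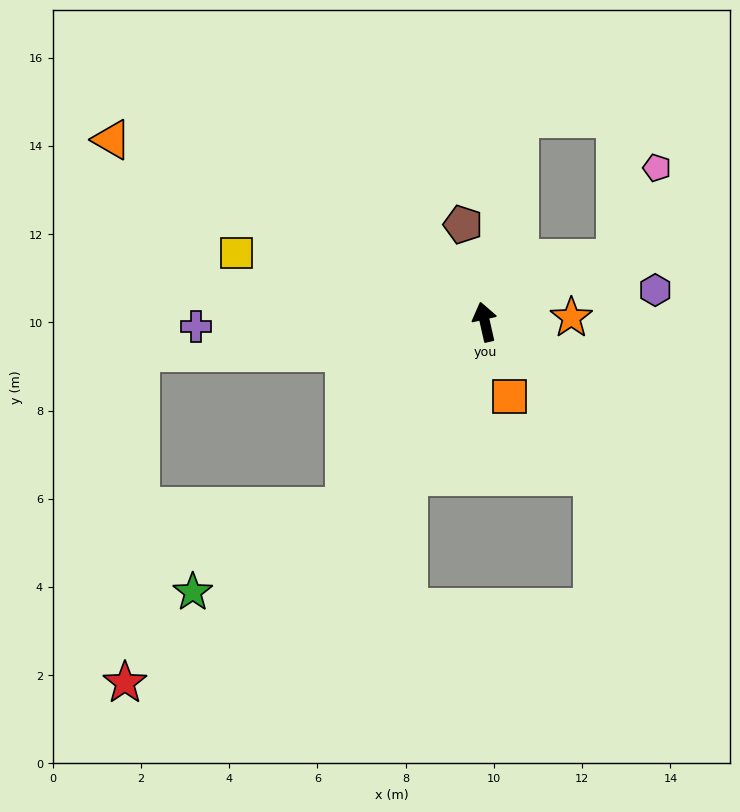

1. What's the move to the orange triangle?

turn left 51°, forward 9.4 m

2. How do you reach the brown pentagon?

forward 2.3 m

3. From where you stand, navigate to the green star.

blocked — turn left 130°, forward 5.3 m, then turn right 23°, forward 3.9 m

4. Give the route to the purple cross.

turn left 78°, forward 6.5 m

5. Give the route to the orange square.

turn right 174°, forward 1.8 m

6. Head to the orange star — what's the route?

turn right 100°, forward 2.0 m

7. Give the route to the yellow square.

turn left 62°, forward 5.8 m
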